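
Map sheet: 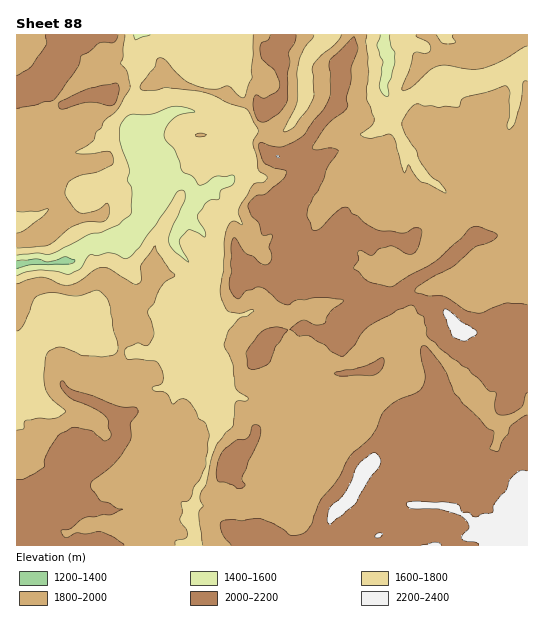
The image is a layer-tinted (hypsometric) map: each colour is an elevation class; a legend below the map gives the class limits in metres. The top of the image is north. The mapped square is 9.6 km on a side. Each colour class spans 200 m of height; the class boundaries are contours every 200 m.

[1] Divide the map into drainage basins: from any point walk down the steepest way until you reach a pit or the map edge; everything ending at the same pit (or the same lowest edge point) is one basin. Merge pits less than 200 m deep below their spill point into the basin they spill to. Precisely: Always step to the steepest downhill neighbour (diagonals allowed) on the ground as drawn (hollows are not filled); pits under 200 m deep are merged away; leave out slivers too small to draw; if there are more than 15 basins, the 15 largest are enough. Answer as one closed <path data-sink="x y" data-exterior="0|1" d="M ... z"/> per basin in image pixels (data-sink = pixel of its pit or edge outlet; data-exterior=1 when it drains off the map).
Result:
<path data-sink="17 264" data-exterior="1" d="M354 34l-71 0-6 21 6 9 1 25-4 12-15 10-3 0-7-8-13 0-15-8-42-9-18-8-25 9-21-1-4 1-8 10-7-3-16 1-24 10-11-12-3-9 7-13 2-15 8-11 4-10-53 0 1 511 511-1 0-228-21-2-9 4-15 14-22-2-18-22-17-4-9-6-23-1-7 3-10-8-16-4-12-7-42 1-6-2-11 1-2-2 0-11 9-14 11-3-4-1-15-22 2-9-4-20 0-7 20-20 0-4-13-11-7-3 19-13 13-18 17-17 5-30-1-14 12-16z"/><path data-sink="386 52" data-exterior="0" d="M527 34l-172 1-4 14-11 14 1 14-5 30-17 17-13 18-19 13 7 3 13 11 0 4-20 20 4 27-2 9 15 22 4 1-10 2-9 13-1 13 2 2 59 0 12 7 16 4 10 8 7-3 23 1 9 6 17 4 18 22 9 2 13 0 15-14 9-4 21 1z"/><path data-sink="138 35" data-exterior="1" d="M282 34l-212 0-5 11-8 11-1 11-8 17 0 5 14 16 3 0 21-10 16-1 7 3 8-10 4-1 21 1 25-9 18 8 42 9 15 8 13 0 7 8 3 0 15-10 4-12-1-25-6-9 0-6 6-9z"/>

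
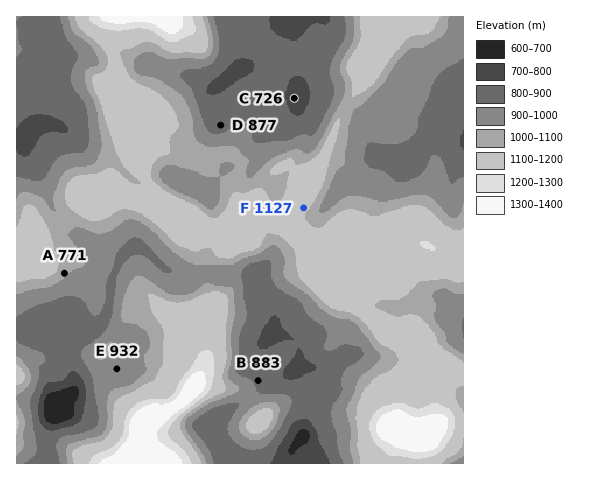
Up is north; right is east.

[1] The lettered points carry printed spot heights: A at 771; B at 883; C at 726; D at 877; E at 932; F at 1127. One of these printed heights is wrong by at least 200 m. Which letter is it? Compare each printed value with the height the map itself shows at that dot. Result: A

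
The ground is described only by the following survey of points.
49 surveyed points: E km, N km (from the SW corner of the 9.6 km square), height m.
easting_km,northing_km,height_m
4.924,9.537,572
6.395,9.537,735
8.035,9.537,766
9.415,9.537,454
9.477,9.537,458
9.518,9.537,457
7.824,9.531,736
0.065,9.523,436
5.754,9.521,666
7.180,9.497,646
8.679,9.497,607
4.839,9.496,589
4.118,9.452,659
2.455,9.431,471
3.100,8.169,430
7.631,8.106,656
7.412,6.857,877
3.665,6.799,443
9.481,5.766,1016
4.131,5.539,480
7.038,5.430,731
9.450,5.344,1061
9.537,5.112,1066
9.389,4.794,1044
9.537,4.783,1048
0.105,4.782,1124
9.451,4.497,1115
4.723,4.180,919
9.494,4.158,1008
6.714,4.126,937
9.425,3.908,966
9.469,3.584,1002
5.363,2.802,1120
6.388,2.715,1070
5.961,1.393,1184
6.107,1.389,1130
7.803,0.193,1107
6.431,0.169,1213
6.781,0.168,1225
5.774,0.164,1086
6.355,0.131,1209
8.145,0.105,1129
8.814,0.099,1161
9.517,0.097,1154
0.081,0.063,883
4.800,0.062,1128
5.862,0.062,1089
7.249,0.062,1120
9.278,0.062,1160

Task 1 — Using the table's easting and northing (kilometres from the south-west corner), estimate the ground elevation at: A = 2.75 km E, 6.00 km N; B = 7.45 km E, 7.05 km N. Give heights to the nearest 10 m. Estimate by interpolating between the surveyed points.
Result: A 560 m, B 990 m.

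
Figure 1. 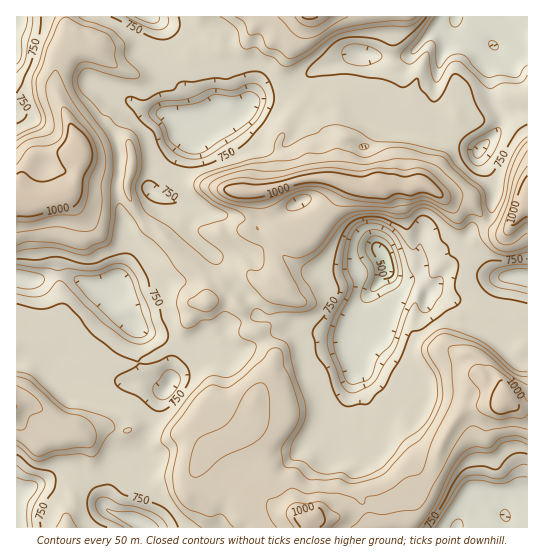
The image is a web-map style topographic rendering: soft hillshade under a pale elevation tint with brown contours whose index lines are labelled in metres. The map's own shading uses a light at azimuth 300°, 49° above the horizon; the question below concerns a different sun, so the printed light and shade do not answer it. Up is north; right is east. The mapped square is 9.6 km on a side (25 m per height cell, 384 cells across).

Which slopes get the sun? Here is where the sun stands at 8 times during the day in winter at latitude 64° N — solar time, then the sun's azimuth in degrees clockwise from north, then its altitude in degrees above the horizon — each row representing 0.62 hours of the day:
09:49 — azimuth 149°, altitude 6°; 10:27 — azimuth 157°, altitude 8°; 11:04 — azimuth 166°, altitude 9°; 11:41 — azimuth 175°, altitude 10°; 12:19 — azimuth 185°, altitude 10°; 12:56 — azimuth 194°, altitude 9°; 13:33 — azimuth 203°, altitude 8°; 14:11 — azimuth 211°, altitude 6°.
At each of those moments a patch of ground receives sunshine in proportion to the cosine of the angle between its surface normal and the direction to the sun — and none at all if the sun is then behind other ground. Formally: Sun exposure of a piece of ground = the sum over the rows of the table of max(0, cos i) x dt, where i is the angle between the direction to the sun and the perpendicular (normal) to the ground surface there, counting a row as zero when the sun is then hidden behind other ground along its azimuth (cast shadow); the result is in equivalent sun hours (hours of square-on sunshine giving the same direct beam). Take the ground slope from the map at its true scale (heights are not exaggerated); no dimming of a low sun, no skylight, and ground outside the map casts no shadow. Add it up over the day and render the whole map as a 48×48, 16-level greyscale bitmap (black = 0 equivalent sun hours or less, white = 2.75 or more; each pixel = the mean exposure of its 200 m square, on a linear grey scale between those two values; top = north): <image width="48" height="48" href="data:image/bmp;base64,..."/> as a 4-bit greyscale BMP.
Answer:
<image width="48" height="48" href="data:image/bmp;base64,Qk32BAAAAAAAAHYAAAAoAAAAMAAAADAAAAABAAQAAAAAAIAEAAATCwAAEwsAABAAAAAAAAAAAAAAABEREQAiIiIAMzMzAERERABVVVUAZmZmAHd3dwCIiIgAmZmZAKqqqgC7u7sAzMzMAN3d3QDu7u4A////AEVCASEAA4l2mZiGRFmGZ4VFVmjKZURDNEMzEjECjcp6qIhUREMREBNEREWclURERDEjI0VquXaJdmZERDAAABNERERZtkREREITM0eGVEZ1VURERDIAASEjNERHmWV3ZZl0RERERERURERERDEAAAAAA0RFm93uqZuWRFZEREMzREREQyAAAAAAATNFipmHmZ3sqZhUREQzREREQyAAAAAAABI1aqmFecmLzchmZVZkRERERFMAAAEQAAAkZ83ZiZRFVVV3dkNlRERERGlREiMiIQASVWZ87VREMhJDIzESNEREREaFMzMzMhABNlZ5mWVDEAABEjIAJERERERVREMzMyERJHnN2kQwAAASMyAAE0NEREMzRDIjMzMhIkRWYxIAABIzMhAAABEjNEMiRBACMzMjQ0MjIRAAASMzNEMBEAABIzIjQxAAIzM1RFUhAAABIzNEVWVVIAAAEiEjMxAAI0RYUzMQAAASM0REREZ1MQAAATMzMREBEjWIRTEAACIzNDRDISNEMzIRERIzMiIhATRkQyEAAjMzREMxAAE1VERXYQEzRCMyETIBEAAAAURDNEIAABVYl2REMyM0RkMzIiIAAAABEkRERCAAAVVVepZkE0ZmV2QzMiEAAAARIjIjMgABJGVWeah0aL3rd5QzMhEAAAASIgAAEAASJnQyIiQieYYyNIchIiERERIhEAABEBIzR1QyEBI3hTIhNEVRASEyNEMAABEkNYp1h0VlQiNVIjIiMyFDAERGREQgAe3JnMzetlVlQyMyEyJWREMhA2VWZEWbq7mJrMmIZFZlMjRDVDeslVQQJmVUVEWf/sze6621RXdSJHdXZHdnqGVDeIVVRFi7q4mHZVZlR3QSRVRVRmREaohqu5ZUaWVGt8ynd2RVZjESEAAjVjM0SL3//pd3zZcSfKve23VFlRABISaJhTACNZ///+y+x6YBKERWiGRGchEzSO///KYANZ3//N//lVMBIzISNVNEUiRVe4hlad/9vduYe7zFEyESIhAAElVUV1VEIQAAAAOLuEESIREQEQASIQESRYdTRkRDEAAAAAAAAAAAAAAAEAASIRNVZVVDNEMQAAAAAAAAAAAAAAAAAAABERERNDIjQzIAAAAAAAAAAAAAAAAAAAABEAAAEhESEjIAAAAAAAAAAAAAAAAAEkMhEAABMAARAREAAAAAAAAAAAAAAAABIzRCERAUMAAREhEiIQAAAAAAAAAAAAASIjIiISJlEAESNHeIZCEAAAAAAAAAAAEiIjITRSVUEQEjRGiYhmVBASIRERERESIhIzIjNCRCIhI1d1REZ4h2VUMiMyIiMiMgIyEAABIjRUWJdDRERERWdVZDIRERIhIwEgAAABIjR6qDETRERERVVoumQwAAEgAxAAAAADIjRXZUMzRERFVoi6m9hTEUZ0ASAAERETIhNDMhMzMzNERXh3VY26vKZpUBEBIzNCIhIhAAEQATRVVmllR5rf7KmZtRESNEMyQxAAAAAAA0Z3enVUaruorN7d21MjMzMw=="/>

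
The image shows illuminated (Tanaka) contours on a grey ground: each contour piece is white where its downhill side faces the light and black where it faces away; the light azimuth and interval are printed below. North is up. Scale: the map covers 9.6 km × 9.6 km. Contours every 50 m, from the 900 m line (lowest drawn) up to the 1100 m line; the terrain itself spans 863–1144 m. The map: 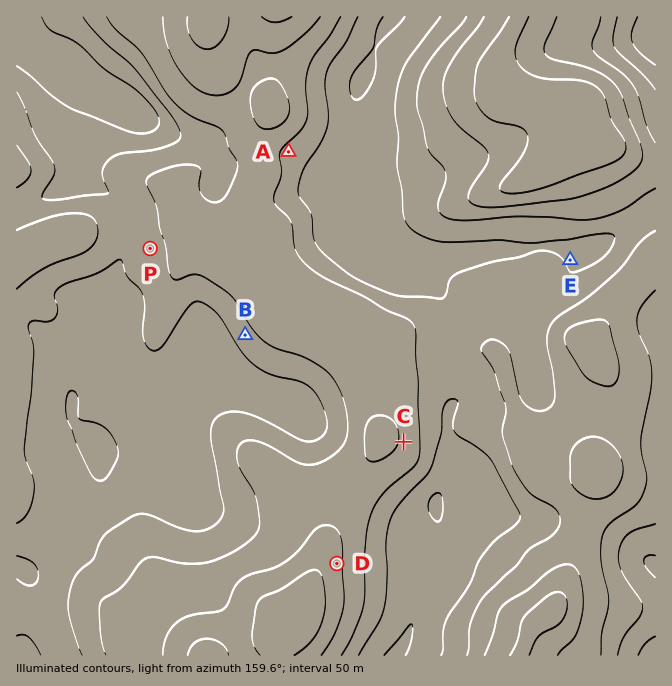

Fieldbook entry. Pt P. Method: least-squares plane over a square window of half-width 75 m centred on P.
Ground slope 6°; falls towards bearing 75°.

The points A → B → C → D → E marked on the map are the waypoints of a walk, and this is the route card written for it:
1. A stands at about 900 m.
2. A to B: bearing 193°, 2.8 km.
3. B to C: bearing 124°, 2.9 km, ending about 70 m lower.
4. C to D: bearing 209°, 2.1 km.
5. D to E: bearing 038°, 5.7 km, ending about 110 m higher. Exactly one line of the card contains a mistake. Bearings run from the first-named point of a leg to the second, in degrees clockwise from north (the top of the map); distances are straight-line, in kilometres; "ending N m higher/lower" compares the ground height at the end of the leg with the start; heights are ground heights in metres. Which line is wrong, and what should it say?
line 1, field height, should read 1010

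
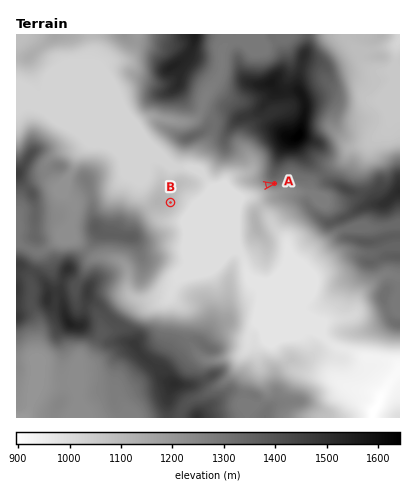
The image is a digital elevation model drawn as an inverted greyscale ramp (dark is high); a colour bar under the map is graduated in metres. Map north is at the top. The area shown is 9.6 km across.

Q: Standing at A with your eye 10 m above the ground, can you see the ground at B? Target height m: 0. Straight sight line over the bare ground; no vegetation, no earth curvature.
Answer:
yes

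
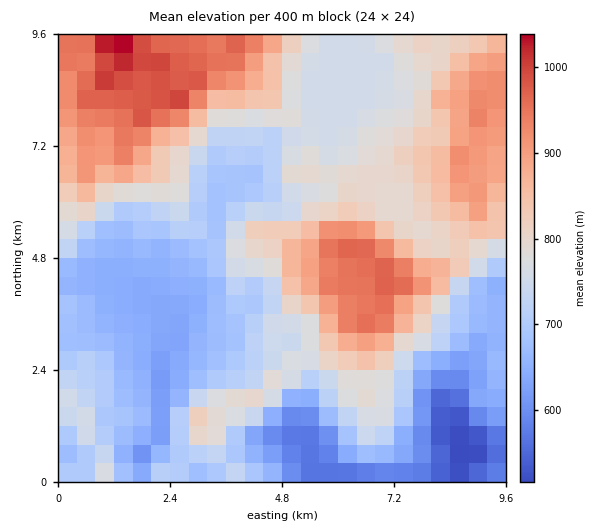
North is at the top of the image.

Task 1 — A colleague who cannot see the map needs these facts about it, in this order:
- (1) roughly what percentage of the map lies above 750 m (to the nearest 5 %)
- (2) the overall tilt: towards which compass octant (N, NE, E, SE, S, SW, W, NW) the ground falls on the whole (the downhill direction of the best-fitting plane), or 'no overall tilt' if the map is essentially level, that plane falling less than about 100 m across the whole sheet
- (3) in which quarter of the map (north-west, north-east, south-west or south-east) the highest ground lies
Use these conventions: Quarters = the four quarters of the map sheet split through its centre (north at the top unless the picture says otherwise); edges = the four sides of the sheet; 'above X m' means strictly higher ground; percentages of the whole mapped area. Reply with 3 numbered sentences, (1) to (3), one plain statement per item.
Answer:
(1) Roughly 55 % of the ground is higher than 750 m.
(2) Overall the map slopes down towards the south.
(3) The highest point lies in the north-west quarter of the map.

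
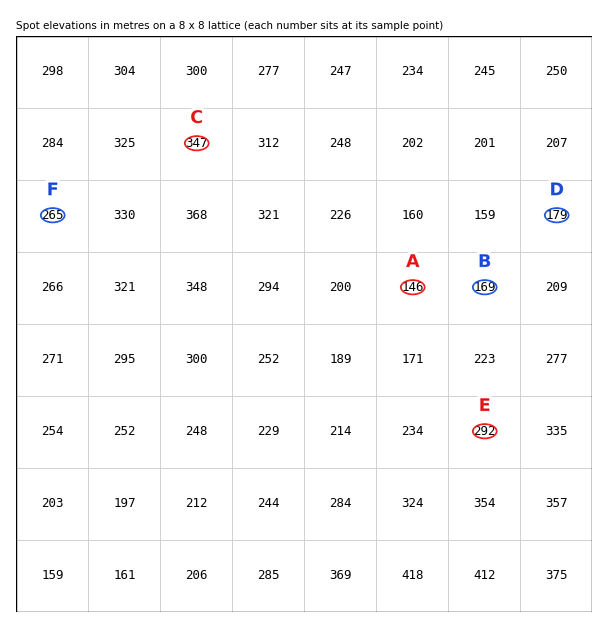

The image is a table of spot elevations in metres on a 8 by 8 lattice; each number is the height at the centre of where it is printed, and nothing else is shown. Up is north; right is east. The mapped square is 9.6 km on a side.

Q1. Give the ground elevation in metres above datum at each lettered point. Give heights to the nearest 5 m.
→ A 145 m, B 170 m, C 345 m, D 180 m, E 290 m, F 265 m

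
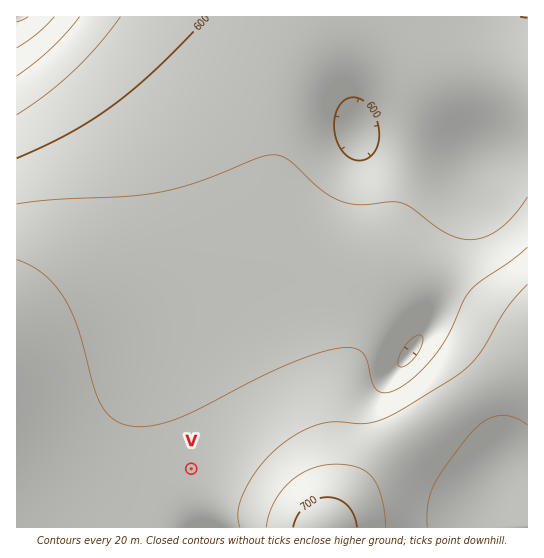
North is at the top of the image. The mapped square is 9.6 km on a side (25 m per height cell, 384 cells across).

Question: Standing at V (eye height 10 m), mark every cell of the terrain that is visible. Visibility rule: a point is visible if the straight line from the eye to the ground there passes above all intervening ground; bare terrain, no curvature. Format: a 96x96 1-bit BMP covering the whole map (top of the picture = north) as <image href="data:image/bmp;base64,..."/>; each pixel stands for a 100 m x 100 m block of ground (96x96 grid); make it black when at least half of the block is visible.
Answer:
<image width="96" height="96" href="data:image/bmp;base64,Qk2+BAAAAAAAAD4AAAAoAAAAYAAAAGAAAAABAAEAAAAAAIAEAAATCwAAEwsAAAIAAAAAAAAA////AAAAAAD/////Af/+AAAAAAD/////g///AAAAAAD/////7///AAAAAAD/////////AAAAAAD/////////AAAAAAD/////////AAAAAAD/////////gAAAAAD/////////AAAAAAD/////////AAAAAAD/////////AAAAAAD/////////AAAAAAD/////////AAAAAAD/////////AAAAAAD////////+AAAAAAD////////+AAAAAAD////////+AAAAAAD////////+AAAAAAD////////+AAAAAAD////////+AAAAAAD////////+AAAAAAD////////+AAAAAAD////////+AAAAAAD////////8AAAAAAD////////8AAAAAAD////////8AAAAAAD////////8AAAAAAD////////8AAAAAAD////////8AAAAAAD////////+AAAAAAD////////+AAAAAAD/////////AAAAAAD/////////gAAAAAH/////////wAAAAB//////////4AAAAP//////////8AAAAf///////////AAAA////////////gAAA////////////wAAA////////////8AAB/////////////AAB/////////////gAB/////////////4AB/////////////+AB//////////////AB//////////////wB/9////////////8B/8////////////+A/8P///////////gAf8D//////////+AAP8A//////////8AAD8AP/////////wAAB8AD/////////gAAA8AA////////+AAAAcAAP//////8AAAAAMAAD//////wAAAAAMAAA//////gAAAAAEAAAf/////AAAAAAAAAAH////+AAAAAAAAAAD////8AAAAAAAAAAB////4AAAAAAAAAAA////4AAAAAAAAAAA////wAAAAAAAAAAAf///wAAAAAAAAAAAP///gAAAAAAAAAAAH///gAAAAAAAAAAAH///gAAAAAAAAAAAD///AAAAAAAAAAAAB///AAAAAAAAAAAAB///AAAAAAAAAAAAA///AAAAAAAAAAAAA///AAAAAAAAAAAAAf//AAAAAAAAAAAAAf//AAAAAAAAAAAAAP//AAAAAAAAAAAAAP//AAAAAAAAAAAAAH//gAAAAAAAAAAAAH//gAAAAAAAAAAAAH//gAAAAAAAAAAAAD//wAAA+AAAAAAAAD//wAAB/wAEAAAAAB//4AAD/8AcAAAAAB//4AAH///8AAAAAB//8AAP///8AAAAAB//+AAf///8AAAAAA///AA////8AAAAAA///gB///+AAAAAAA///4H//gAAAAAAAA//////8AAAAAAAAA//////4AAAAAAAAA//////wAAAAAAAAAf/////gAAAAAAAAAf/////gAAAAAAAAAf/////AAAAAAAAAAf/////AAAAAAAAAAf////+AAAAAAAAAAf////8AAAA="/>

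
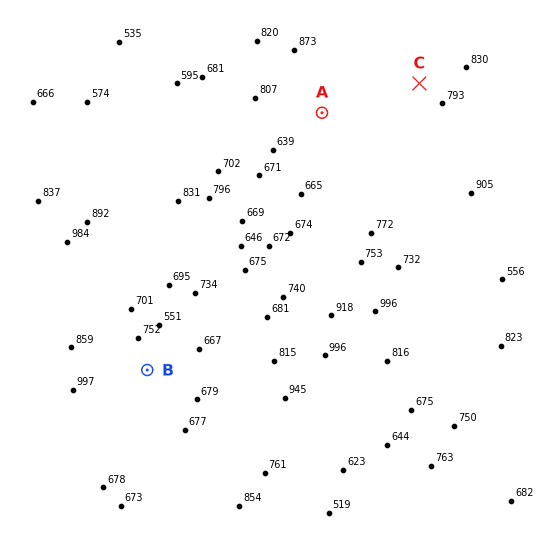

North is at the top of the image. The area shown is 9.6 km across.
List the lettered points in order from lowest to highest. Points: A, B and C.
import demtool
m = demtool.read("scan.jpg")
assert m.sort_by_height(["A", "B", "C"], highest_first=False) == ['A', 'B', 'C']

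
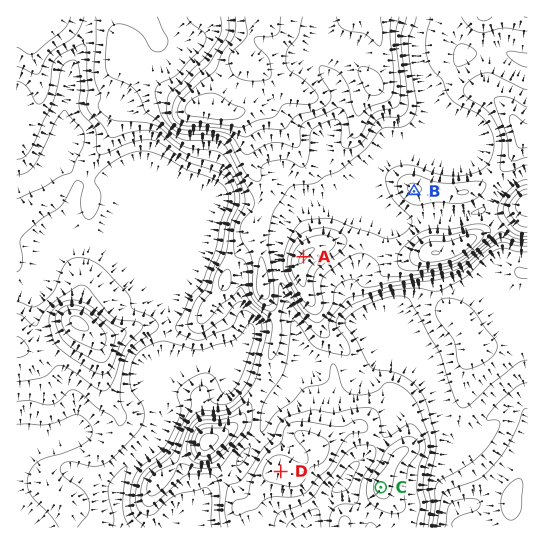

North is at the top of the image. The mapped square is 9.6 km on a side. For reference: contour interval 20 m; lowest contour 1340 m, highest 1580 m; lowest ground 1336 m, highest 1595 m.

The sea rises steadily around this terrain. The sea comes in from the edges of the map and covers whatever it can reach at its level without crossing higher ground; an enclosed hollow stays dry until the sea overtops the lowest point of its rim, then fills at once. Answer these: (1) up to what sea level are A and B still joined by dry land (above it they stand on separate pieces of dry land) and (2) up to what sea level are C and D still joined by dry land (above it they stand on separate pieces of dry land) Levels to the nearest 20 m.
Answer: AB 1480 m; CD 1440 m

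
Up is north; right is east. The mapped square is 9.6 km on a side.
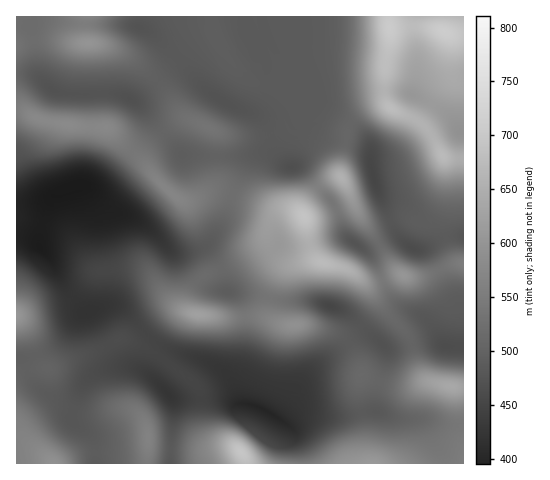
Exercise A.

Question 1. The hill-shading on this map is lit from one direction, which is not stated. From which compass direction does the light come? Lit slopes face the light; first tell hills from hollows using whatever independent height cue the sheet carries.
SW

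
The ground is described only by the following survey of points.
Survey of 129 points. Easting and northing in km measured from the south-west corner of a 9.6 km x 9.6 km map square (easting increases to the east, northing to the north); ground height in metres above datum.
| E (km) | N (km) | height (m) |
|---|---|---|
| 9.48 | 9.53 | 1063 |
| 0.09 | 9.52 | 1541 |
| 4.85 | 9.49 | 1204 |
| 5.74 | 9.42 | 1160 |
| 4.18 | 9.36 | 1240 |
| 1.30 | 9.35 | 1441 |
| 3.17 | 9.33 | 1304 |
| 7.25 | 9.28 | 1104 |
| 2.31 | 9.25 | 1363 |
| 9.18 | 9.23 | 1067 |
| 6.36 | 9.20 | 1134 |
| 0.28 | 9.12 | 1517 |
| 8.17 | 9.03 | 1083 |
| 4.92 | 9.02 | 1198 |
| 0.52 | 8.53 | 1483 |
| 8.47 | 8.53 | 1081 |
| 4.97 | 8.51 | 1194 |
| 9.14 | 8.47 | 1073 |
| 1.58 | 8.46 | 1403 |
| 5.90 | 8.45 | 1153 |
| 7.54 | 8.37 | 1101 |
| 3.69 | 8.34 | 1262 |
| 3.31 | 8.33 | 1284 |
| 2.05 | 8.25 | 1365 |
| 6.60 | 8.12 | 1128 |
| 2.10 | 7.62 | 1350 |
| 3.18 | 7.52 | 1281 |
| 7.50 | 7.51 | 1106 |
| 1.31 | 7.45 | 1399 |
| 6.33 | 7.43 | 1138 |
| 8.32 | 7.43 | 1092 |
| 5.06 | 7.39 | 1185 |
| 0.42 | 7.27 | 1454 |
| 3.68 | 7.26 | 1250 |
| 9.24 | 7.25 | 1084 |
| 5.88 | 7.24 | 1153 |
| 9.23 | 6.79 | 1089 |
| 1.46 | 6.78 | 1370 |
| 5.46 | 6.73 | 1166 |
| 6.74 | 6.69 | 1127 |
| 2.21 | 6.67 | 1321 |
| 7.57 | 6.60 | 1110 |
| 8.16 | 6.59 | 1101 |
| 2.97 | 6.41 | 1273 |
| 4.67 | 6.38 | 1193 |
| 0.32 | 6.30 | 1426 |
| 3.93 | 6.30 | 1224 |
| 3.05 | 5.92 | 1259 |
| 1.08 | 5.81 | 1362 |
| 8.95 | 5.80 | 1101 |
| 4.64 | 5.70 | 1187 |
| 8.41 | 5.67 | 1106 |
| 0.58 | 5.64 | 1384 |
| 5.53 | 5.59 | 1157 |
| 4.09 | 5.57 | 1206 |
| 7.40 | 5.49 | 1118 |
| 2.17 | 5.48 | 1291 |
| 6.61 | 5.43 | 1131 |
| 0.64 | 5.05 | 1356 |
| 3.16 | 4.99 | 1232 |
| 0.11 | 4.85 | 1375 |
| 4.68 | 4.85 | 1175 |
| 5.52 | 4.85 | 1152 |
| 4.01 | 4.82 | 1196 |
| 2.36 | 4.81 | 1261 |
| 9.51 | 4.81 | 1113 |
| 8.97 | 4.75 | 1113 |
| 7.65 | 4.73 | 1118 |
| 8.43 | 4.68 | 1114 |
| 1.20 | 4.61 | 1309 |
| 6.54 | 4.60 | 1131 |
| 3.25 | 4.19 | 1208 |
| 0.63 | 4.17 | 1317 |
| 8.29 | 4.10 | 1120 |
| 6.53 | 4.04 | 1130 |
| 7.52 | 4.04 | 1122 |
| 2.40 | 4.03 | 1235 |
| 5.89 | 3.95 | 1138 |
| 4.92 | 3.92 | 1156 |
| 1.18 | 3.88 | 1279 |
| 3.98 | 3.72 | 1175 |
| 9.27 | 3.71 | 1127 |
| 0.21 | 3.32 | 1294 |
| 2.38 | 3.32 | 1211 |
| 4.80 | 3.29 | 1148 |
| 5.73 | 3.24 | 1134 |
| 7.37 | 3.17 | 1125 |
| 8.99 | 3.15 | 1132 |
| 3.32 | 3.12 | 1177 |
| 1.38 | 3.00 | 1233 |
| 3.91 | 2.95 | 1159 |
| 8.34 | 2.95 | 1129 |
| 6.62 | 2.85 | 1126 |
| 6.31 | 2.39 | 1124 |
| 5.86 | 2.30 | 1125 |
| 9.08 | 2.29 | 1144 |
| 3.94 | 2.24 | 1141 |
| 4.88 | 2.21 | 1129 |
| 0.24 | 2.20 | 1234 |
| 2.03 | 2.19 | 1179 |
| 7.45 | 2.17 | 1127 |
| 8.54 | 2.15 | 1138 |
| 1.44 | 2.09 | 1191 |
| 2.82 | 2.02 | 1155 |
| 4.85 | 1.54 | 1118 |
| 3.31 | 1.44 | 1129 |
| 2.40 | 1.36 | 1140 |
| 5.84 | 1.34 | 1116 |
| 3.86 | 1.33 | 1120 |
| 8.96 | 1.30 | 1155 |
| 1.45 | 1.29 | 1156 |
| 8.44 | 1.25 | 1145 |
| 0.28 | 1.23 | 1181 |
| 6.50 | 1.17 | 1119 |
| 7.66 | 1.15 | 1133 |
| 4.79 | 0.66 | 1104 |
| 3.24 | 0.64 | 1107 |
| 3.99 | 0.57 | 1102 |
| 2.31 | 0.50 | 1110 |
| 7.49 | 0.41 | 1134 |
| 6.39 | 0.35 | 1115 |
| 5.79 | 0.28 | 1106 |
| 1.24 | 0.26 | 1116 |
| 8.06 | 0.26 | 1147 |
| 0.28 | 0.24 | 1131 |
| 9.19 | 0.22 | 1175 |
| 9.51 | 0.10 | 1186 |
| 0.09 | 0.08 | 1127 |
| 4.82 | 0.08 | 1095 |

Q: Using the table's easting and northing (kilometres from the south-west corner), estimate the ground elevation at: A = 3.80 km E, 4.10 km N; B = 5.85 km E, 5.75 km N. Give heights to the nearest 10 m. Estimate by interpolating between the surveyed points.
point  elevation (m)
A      1190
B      1150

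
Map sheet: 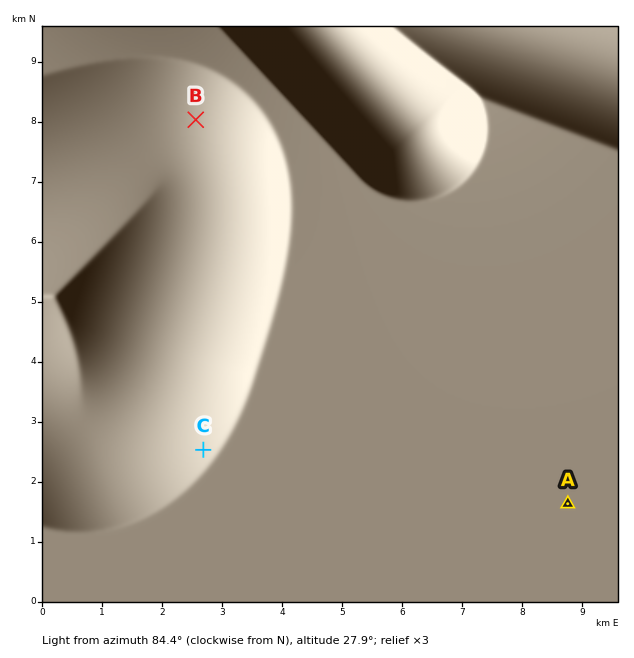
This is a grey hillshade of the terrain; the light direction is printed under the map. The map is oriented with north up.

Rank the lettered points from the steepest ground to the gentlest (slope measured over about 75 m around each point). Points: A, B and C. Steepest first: C B A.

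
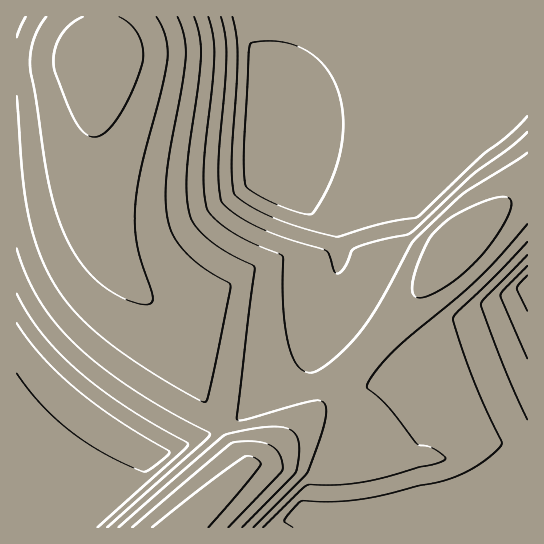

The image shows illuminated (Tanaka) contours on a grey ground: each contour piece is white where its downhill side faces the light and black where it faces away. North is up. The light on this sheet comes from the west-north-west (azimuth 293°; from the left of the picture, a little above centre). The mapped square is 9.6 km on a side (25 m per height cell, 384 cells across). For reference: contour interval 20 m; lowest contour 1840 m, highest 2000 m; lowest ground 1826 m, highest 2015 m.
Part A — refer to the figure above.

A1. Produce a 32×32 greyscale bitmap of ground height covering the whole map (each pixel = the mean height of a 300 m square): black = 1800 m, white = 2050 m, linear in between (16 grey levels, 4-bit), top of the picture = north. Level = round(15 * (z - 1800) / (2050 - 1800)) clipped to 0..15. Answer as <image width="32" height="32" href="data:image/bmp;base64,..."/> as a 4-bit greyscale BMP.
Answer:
<image width="32" height="32" href="data:image/bmp;base64,Qk12AgAAAAAAAHYAAAAoAAAAIAAAACAAAAABAAQAAAAAAAACAAATCwAAEwsAABAAAAAAAAAAAAAAABEREQAiIiIAMzMzAERERABVVVUAZmZmAHd3dwCIiIgAmZmZAKqqqgC7u7sAzMzMAN3d3QDu7u4A////AHd2Z5rM3MuoZmZmZmZmZlV3ZmZ5q8zMuoZmZmZmZmZVdmZmZ4q8zMuod3d2ZmZlVWZmZmZ4q8zMuYiIh3d2ZlVmZmZmZoq8zLqYiIh3d3ZlZmZmZmd4mruqmIiHd3d2ZWZmZmd4iZmZmZiId3d3ZmVmZmZ4iZmZiImYh3d3d2ZVZmZniJmqmYiIiId3d3ZmVWZneJmaqpmId3iId3d2ZlRmd4maqqqpiHd3iHd3dmVUZ3iZqqu7qYh3d3iHd2ZlRGeJmqq7u6mId3d3iIdmVUN4maq7u7upiHd3Z3iIdlVDiZqru7u6qZh3dmZ4iIdlMomqu7u7qqmYd3ZmZ4mYdlOZq7u7uqqZiHdmZmeJmYhlmqu7u6qpmId2ZmZmeJmYdpq7u7uqmId2ZVVVVmeZmYeau7u7qph2ZUREREVVeJmImru7u6mYZUQzNERERVeIiKq7zLupl2UzMzREREVVeIirvMy7qpdlMzM0REREVVZ4q7zMy6qYZTMzM0RERFVVZ6u8zMu6mGUzMzNERERFVVarzMzLuph1MzMzRERERVVVq8zMzLqYdUMzM0RERERVVavM3cy6mHVDMzREREREVVWrzN3cu6h1QzM0REREREVVq83d3MuodUM0RERERERFVavM3dzLqHVERERERERERFWrvMzMuph1RERERERERERF"/>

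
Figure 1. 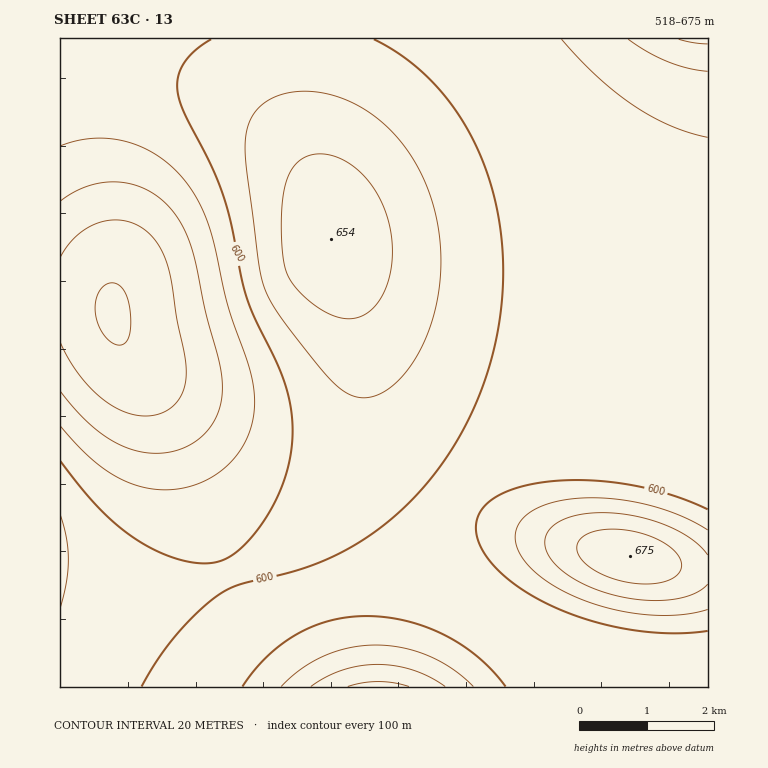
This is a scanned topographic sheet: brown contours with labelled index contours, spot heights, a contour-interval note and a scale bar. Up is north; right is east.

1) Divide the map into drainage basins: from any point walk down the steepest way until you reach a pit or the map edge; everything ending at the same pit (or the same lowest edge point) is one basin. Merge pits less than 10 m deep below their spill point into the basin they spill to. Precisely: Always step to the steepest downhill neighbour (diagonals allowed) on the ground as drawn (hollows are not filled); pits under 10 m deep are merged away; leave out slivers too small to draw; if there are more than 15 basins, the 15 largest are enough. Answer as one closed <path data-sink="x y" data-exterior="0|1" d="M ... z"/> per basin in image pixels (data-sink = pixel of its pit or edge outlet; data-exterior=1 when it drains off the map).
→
<path data-sink="708 39" data-exterior="1" d="M708 38l-415 1 1 51 5 32 26 81 7 42 18 49 10 46 2 44-3 29-9 32-20 42-29 37-26 23-37 22-39 14-42 6-39 0-58-8 0 106 648 0z"/><path data-sink="113 313" data-exterior="0" d="M292 38l-232 1 0 541 4 3 54 6 39 0 42-6 39-14 37-22 26-23 19-22 23-40 12-34 5-27 0-15 2-2-2-44-10-46-18-49-7-42-26-81-5-32z"/>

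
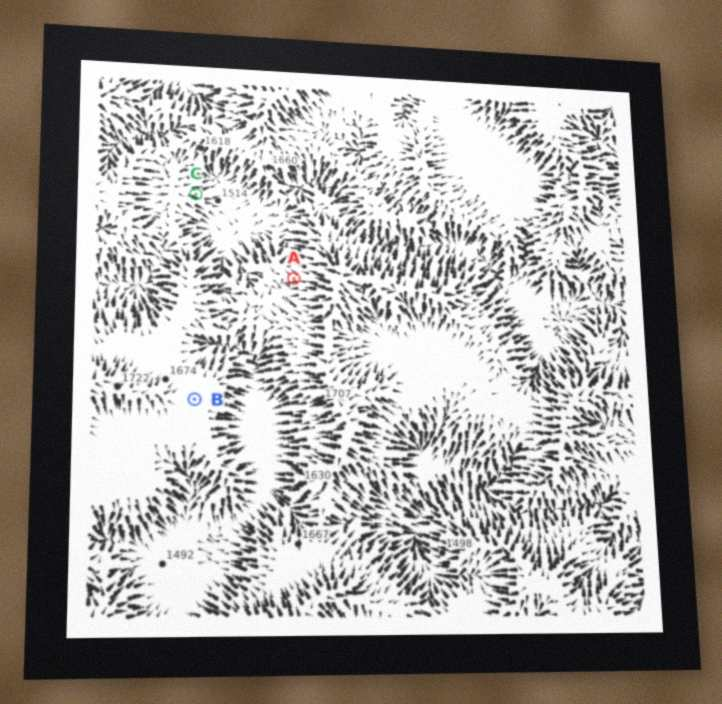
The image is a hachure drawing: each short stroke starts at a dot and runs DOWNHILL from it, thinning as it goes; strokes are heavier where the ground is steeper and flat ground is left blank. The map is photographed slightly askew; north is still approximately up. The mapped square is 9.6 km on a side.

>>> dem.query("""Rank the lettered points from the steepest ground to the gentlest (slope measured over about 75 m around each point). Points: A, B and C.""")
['C', 'A', 'B']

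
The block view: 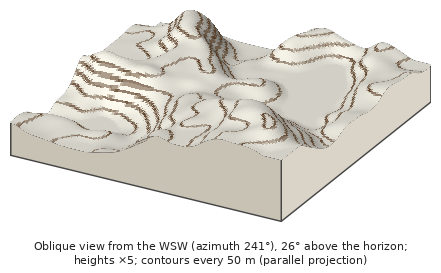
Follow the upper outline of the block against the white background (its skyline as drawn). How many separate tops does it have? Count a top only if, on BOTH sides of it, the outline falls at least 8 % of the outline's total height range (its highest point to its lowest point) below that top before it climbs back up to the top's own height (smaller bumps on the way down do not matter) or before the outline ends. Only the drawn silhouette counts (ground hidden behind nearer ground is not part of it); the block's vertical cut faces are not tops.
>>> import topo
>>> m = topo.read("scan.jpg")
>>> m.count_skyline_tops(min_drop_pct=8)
2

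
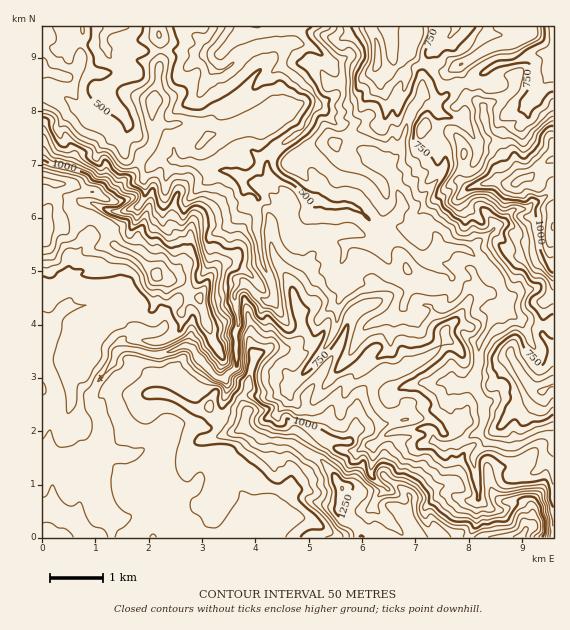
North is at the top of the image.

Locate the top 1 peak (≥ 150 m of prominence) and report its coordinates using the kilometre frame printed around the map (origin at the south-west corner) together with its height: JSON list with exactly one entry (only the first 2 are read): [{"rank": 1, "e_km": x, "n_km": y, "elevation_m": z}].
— [{"rank": 1, "e_km": 5.64, "n_km": 0.94, "elevation_m": 1302}]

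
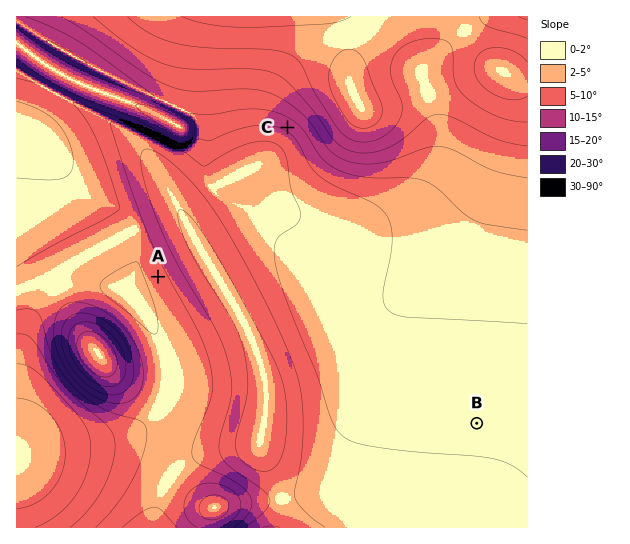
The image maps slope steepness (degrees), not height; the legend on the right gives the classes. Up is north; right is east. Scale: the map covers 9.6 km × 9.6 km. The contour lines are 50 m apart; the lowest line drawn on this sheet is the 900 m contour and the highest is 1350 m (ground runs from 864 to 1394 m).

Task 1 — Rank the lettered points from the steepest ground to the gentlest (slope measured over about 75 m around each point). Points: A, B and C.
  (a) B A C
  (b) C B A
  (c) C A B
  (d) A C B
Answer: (c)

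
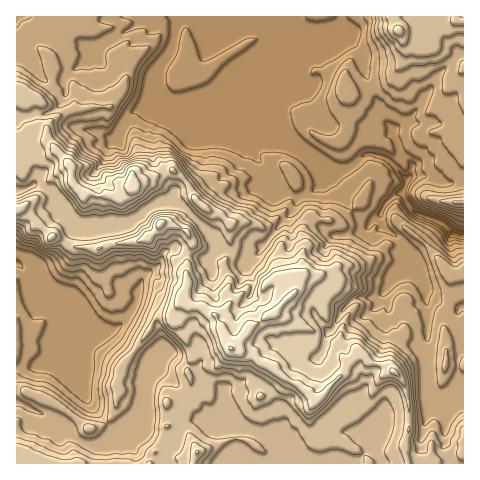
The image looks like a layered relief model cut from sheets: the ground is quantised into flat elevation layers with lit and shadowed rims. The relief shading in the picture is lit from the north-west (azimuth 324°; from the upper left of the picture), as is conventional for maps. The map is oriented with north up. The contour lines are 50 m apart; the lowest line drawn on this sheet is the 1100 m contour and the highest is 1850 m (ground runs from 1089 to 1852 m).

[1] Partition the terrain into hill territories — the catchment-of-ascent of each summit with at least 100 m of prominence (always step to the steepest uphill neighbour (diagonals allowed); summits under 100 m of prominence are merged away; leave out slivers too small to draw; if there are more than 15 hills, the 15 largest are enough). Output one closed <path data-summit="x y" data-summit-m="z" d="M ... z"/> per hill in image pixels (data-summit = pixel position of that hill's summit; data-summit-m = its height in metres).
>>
<path data-summit="231 348" data-summit-m="1852" d="M270 123l-17 5-6 8 0 9 20 27 5 18 2 3 12 0 14 6-8 12-39 48-14-7-18-4-6-9-1 13-7 8-32-12-10 4-7 14-16 13-5 23-5 11-13 13-8 5-10 0-5-2-12-23-9-9-22-2-17-6-12-19-8-6 1 200 117 0 1-12-3-4-9-5-21-1 10-7 28-11 7-6 0-35 10-13 3 0 14 11 32 41 14 6 14-2 1 23 9 6-9 5 1 4 228-1 0-227-9-2-14-12-27-11-12-17 5-14-19-20-20-6-21 15-18 1-8-4-16-15-18-8z"/><path data-summit="399 31" data-summit-m="1677" d="M463 16l-285 0-4 24-14 30 0 31 5 8 28 1 13-4 14-1 18-10 8 0 9 4 14 14 7 19 11 11 18 8 21 18 21 0 16-13 7-2 18 6 18 19 6-3 13 0 19 7 19-1z"/><path data-summit="133 185" data-summit-m="1841" d="M94 51l-9 11-20 15-1 5 2 10-9 16-11 6-11 0-19 5 0 71 8 0 9-5 19 5 18 27 10 7 24 0 6-3 19 1 29-18 16-1 12 5 30 31 5 9 18 4 14 7 39-48 8-12-14-6-12 0-2-3-5-18-20-27 0-9 6-8 9-4 11 0-4-11-14-14-9-4-8 0-18 10-14 1-13 4-28-1-6-4-11 0-18 9-7 6-5 18-8 0-9-6 1-38-3-16 0-18z"/><path data-summit="160 223" data-summit-m="1826" d="M174 203l-16 1-29 18-19-1-6 3-24 0-10-6 2 6-1 10-22 27-14 8-6 8 3 8 7 5 14 5 22 2 9 9 12 23 5 2 10 0 5-2 18-20 3-7 5-23 16-13 7-14 10-4 32 12 7-8-1-15-27-29z"/><path data-summit="197 452" data-summit-m="1705" d="M160 370l-3 0-4 3-6 10 0 35-7 6-28 11-10 7 21 1 6 2 6 7 1 12 99 0 0-4 9-5-9-6-1-23-14 2-14-6-32-41z"/><path data-summit="17 209" data-summit-m="1741" d="M39 185l-6 0-17 7 0 71 8 7 4 7 8-10 13-6 7-6 16-24-2-13-13-23-5-5z"/><path data-summit="456 202" data-summit-m="1558" d="M425 176l-13 0-5 4-5 12 5 11 11 11 16 5 19 14 10 2 1-53-20 1z"/>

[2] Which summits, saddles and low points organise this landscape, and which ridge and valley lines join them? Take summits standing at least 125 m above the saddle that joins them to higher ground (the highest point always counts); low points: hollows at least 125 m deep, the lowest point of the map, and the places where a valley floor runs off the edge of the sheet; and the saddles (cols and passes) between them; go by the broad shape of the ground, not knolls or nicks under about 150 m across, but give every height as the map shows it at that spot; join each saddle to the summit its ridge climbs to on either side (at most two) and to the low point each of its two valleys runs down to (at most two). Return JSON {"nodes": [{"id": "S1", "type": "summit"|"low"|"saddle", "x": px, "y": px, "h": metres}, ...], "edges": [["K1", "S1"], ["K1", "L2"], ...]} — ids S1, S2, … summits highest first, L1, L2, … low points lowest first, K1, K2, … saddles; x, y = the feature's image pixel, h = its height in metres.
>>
{"nodes": [
{"id": "S1", "type": "summit", "x": 231, "y": 349, "h": 1852},
{"id": "S2", "type": "summit", "x": 132, "y": 183, "h": 1842},
{"id": "S3", "type": "summit", "x": 399, "y": 32, "h": 1677},
{"id": "S4", "type": "summit", "x": 456, "y": 202, "h": 1558},
{"id": "L1", "type": "low", "x": 463, "y": 236, "h": 1089},
{"id": "L2", "type": "low", "x": 17, "y": 264, "h": 1285},
{"id": "K1", "type": "saddle", "x": 64, "y": 242, "h": 1635},
{"id": "K2", "type": "saddle", "x": 192, "y": 216, "h": 1581},
{"id": "K3", "type": "saddle", "x": 353, "y": 166, "h": 1257},
{"id": "K4", "type": "saddle", "x": 405, "y": 185, "h": 1182}],
"edges": [["K1", "S1"], ["K1", "L1"], ["K1", "L2"], ["K2", "S1"], ["K2", "S2"], ["K2", "L1"], ["K3", "S1"], ["K3", "S3"], ["K3", "L1"], ["K4", "S1"], ["K4", "S4"], ["K4", "L1"]]}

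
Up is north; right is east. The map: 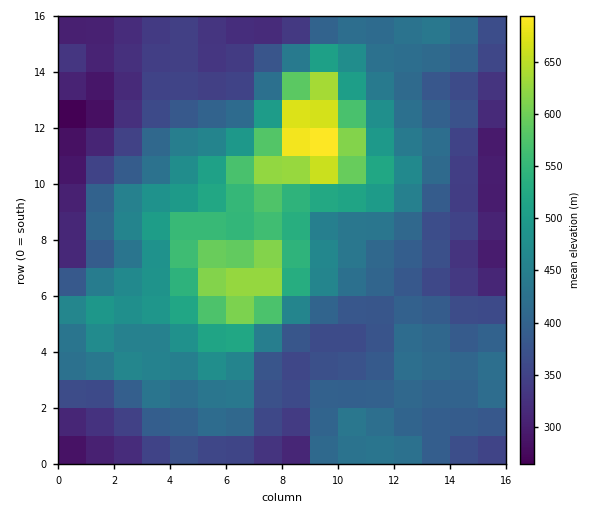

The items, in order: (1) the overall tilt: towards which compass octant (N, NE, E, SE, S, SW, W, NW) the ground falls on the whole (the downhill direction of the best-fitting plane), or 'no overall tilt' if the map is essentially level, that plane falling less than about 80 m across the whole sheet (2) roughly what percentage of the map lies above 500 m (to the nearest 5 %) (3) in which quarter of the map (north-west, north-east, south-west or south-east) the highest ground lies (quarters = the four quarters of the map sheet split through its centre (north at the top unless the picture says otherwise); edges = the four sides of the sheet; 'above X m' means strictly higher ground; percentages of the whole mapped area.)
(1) No overall tilt - high and low ground are spread across the sheet.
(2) Roughly 20 % of the ground is higher than 500 m.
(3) Look to the north-east quarter for the highest ground.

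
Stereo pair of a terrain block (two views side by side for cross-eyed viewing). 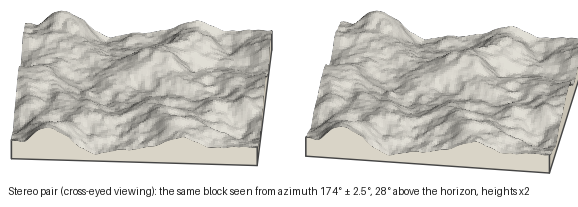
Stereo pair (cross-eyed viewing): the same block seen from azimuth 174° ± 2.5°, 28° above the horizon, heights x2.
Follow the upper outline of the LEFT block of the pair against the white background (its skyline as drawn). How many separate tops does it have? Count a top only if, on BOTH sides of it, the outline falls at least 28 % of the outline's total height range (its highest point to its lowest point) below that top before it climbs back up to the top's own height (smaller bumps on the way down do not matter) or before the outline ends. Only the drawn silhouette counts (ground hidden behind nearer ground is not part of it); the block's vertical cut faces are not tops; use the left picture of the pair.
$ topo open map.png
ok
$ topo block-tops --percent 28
0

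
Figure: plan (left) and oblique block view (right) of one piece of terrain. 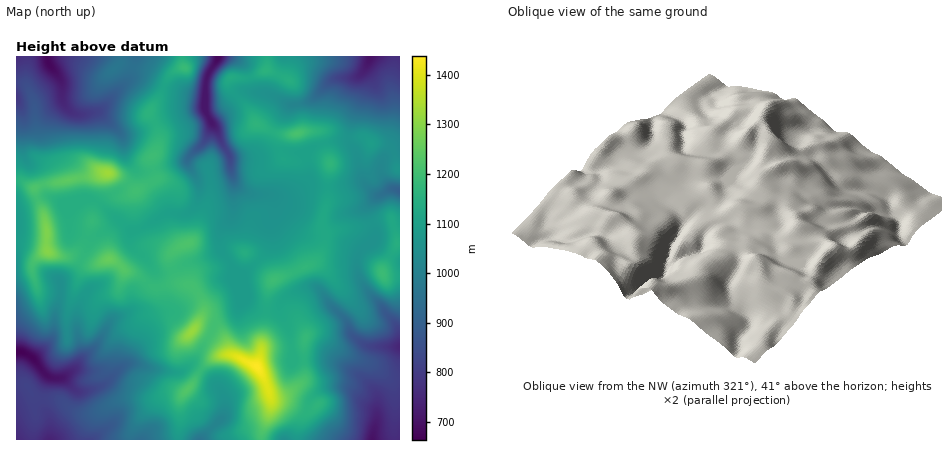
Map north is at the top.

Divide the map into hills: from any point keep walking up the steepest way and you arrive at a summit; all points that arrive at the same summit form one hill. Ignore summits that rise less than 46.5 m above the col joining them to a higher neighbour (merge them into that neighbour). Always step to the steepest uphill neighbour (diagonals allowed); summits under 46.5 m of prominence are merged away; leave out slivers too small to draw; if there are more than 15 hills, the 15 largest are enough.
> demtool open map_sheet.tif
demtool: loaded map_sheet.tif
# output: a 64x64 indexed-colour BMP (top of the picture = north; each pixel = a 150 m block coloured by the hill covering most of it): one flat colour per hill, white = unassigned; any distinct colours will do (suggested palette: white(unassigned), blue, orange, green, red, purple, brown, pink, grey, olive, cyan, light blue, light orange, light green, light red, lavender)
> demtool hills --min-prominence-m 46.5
<image width="64" height="64" href="data:image/bmp;base64,Qk12CAAAAAAAAHYAAAAoAAAAQAAAAEAAAAABAAQAAAAAAAAIAAATCwAAEwsAABAAAAAAAAAA////ALR3HwAOf/8ALKAsACgn1gC9Z5QAS1aMAMJ34wB/f38AIr28AM++FwDox64AeLv/AIrfmACWmP8A1bDFABEREUREREREREREREREREERERERERERERERERERERERERERRERERERERERERERERBERERERERERERERERERERERERFEREREREREREREREREQREREREREREREREREREREREREUREREREREREREREREREEREREREREREREREREREREREURERERERERERERERERERBERERERERERERERERERERERREREREREREREREREREREERERERERERERERERERERERREREREREREREREREREREQREREREREREREREREREREREUREREREREREREREREREQRERERERERERERERERERERERRERBEURERERERERERERBERERERERERERERERERERERFERBEREURERERERERERBEREREREREREREREREREREREUZhERERFERERERERERBEREREREREREREREREREREREWZmYRERERRERERJmURBERERERERERERERERERERERERZmZmEREREURJmZmZkRERERERERERERERERERERERERZmZmZhERERGZmZmZmZEREREREREREREREREREREREXd2ZmZmYREREZmZmZmZkREREREREREREREREREREREXd3dmZmZmERERGZmZmZmZERERERERERERERERERERERd3d3ZmZmZhERERmZmZmZmRERERERERERERERERMzMzN3d3dmZmZmERERGZmZmZmZERERERERERERERERMzMzM3d3d2ZmZmZhERERmZmZmZmREREREREREREREREzMzMzd3d3ZmZmZmYRERGZmZmZmZEREREREREREREREzMzMzp3d3dmZmZmZmERERmZmZmZmZEREREREREREREzMzMzqnd3d3ZmZmZmZmERERGZmZmZmZEREREREREREzMzMzqqd3d3dmZmZmZmYRERERGZmZmZkRMzMxEREREzMzMzOqp3d3d2ZmZmZmZmERERERmZmZmRMzMzMRERETMzMzOqqnd3d3ZmZmZmZmYREREREZmZmZEzMzMzERETMzMzOqqqd3d3dmZmZmZmZmERERERGZmZkzMzMzMzMTMzMzOqqqp3d3d2ZmZmZmZmZhERERERGZkTMzMzMzMzMzMzM6qqqnd3d3d2ZmZmZmZmYRERERERETMzMzMzMzMzMzM6qqqqd3d3d3dmZmZmZmZhERERERERERMzMzMzMzMzMzqqqqp3d3d3d3ZmZmZmZhERERERERERETMzMzMzMzMzOqqqqnd3d3d3dmZmZmZhEREREREREREREzMzMzMzMzM6qqqqd3d3d3d3ZmZmZhERERERERERERERMzMzMzMzMzOqqqp3d3d3d3dmZmZhEREREREREREREREzMzMzMzMzMzqqqnd3d3d3d2ZmZmERERERERERERERETMzMzMzMzMzM6qqd3d3d3cREWZmYREREREREREREREREzMzMzMzMzMzqqp3d3d3cREREWYiIRERERERERERERETMzMzMzMzMzOqqnd3d3dxEREREiIiIRERERERERERERMzMzMzMzMzOqqqd3d3d3EREREiIiIiIREREREREREREzMzMzMzMzM6qqp3d3d3dxEREiIiIiIiIiERERERERETMzMzMzMzMzqqqiJ3d3d3EREiIiIiIiIiIhERERERERMzMzMzMzMzOqqqIiJyIiIiIiIiIiIiIiIiEREREREREzMzMzMzMzMzqqoiIiIiIiIiIiIiIiIiIiIhERERVVVVVVMzMzMzMzERqiIiIiIiIiIiIiIiIiIiIhERERVVVVVVVczMzMMzERERIiIiIiIiIiIiIiIiIiIiERERVVVVVVVVXMzMzMwREREiIiIiIiIiIiIiIiIiIiIRERFVVVVVVVVczMzMzBERESIiIiIiIiIiIiIiIiIiIREREVVVVVVVVVzMzMzBERERIiIiIiIiIiIiIiIiIiIhERERVVVVVVVVXMzMzMEREREiIiIiIiIiIiIiIiIiIiERERFVVVVVVVXMzMzMwRERESIiIiIiIiIiIiIiIiIiIhERFVVVVVVVVVzMzMwRERERIiIiIiIiIiIiIiIiIiIiIRFVVVVVVVVVVVXMzBEREREiIiIiIiIiIiIiIiIiIiIiEVVVVVVVVVVVVVVRERERESIiIiIiIiIiIREiIiIiIiIRVVVVVVVVVVVVVVURERERIiIiIiIiIiIRERESIiIiIiVVVVVVVVVVVVVVVREREREiIiIiIiIiIRERERESIiIiVVVVVVVVVVVVVVVVERERESIiIiIiESIRERERERESIiKFVVVVVVVVVVVVVVURERERIiIiIhERERERERERERERGIiFVVVVVVVVVVVVVVEREREiIiIiERERERERERERERERiIhVVVVViIiFVVVVURERESIiIiIREREREREREREREbiIiIVVVViIiIhVVVVVERERIiIiIhEREREREREREbu7u4iIiIiIiIiIiIVVVVUREREiIiIiERERERERERu7u7u7iIiIiIiIiIiIiFVVVRERESIiIiERERERERsbu7u7u7uIiIiIiIiIiIiIiIiFERERIiIiERERERERG7u7u7u7u4iIiIiIiIiIiIiIiIgREREiIiIRERERERERu7u7u7u7uIiIiIiIiIiIiIiIiBERESIiIRERERERERG7u7u7u7u7iIiIiIiIiIiIiIiIgRER"/>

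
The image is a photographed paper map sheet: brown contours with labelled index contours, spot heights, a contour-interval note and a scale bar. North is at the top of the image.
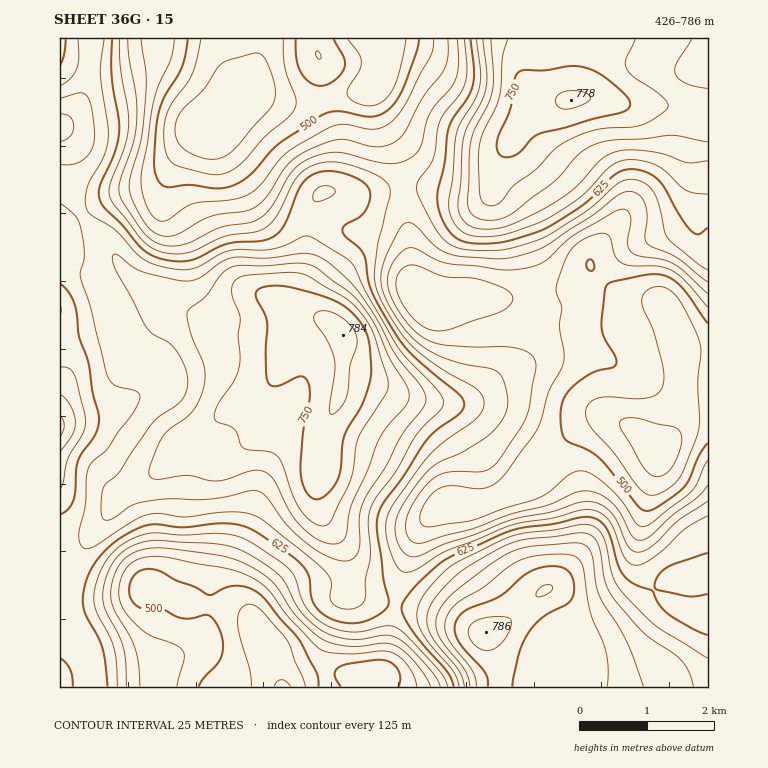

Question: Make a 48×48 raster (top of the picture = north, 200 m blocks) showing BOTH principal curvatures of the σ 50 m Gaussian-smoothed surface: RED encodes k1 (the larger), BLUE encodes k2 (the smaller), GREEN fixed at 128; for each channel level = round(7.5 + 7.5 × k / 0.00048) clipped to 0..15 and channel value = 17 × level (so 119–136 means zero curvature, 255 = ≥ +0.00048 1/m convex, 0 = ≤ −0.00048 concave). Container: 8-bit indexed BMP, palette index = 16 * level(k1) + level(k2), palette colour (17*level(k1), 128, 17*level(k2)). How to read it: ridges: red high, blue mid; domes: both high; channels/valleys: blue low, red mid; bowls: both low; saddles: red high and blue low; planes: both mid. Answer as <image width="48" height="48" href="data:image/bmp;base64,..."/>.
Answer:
<image width="48" height="48" href="data:image/bmp;base64,Qk02DQAAAAAAADYEAAAoAAAAMAAAADAAAAABAAgAAAAAAAAJAAATCwAAEwsAAAABAAAAAAAAAIAAABGAAAAigAAAM4AAAESAAABVgAAAZoAAAHeAAACIgAAAmYAAAKqAAAC7gAAAzIAAAN2AAADugAAA/4AAAACAEQARgBEAIoARADOAEQBEgBEAVYARAGaAEQB3gBEAiIARAJmAEQCqgBEAu4ARAMyAEQDdgBEA7oARAP+AEQAAgCIAEYAiACKAIgAzgCIARIAiAFWAIgBmgCIAd4AiAIiAIgCZgCIAqoAiALuAIgDMgCIA3YAiAO6AIgD/gCIAAIAzABGAMwAigDMAM4AzAESAMwBVgDMAZoAzAHeAMwCIgDMAmYAzAKqAMwC7gDMAzIAzAN2AMwDugDMA/4AzAACARAARgEQAIoBEADOARABEgEQAVYBEAGaARAB3gEQAiIBEAJmARACqgEQAu4BEAMyARADdgEQA7oBEAP+ARAAAgFUAEYBVACKAVQAzgFUARIBVAFWAVQBmgFUAd4BVAIiAVQCZgFUAqoBVALuAVQDMgFUA3YBVAO6AVQD/gFUAAIBmABGAZgAigGYAM4BmAESAZgBVgGYAZoBmAHeAZgCIgGYAmYBmAKqAZgC7gGYAzIBmAN2AZgDugGYA/4BmAACAdwARgHcAIoB3ADOAdwBEgHcAVYB3AGaAdwB3gHcAiIB3AJmAdwCqgHcAu4B3AMyAdwDdgHcA7oB3AP+AdwAAgIgAEYCIACKAiAAzgIgARICIAFWAiABmgIgAd4CIAIiAiACZgIgAqoCIALuAiADMgIgA3YCIAO6AiAD/gIgAAICZABGAmQAigJkAM4CZAESAmQBVgJkAZoCZAHeAmQCIgJkAmYCZAKqAmQC7gJkAzICZAN2AmQDugJkA/4CZAACAqgARgKoAIoCqADOAqgBEgKoAVYCqAGaAqgB3gKoAiICqAJmAqgCqgKoAu4CqAMyAqgDdgKoA7oCqAP+AqgAAgLsAEYC7ACKAuwAzgLsARIC7AFWAuwBmgLsAd4C7AIiAuwCZgLsAqoC7ALuAuwDMgLsA3YC7AO6AuwD/gLsAAIDMABGAzAAigMwAM4DMAESAzABVgMwAZoDMAHeAzACIgMwAmYDMAKqAzAC7gMwAzIDMAN2AzADugMwA/4DMAACA3QARgN0AIoDdADOA3QBEgN0AVYDdAGaA3QB3gN0AiIDdAJmA3QCqgN0Au4DdAMyA3QDdgN0A7oDdAP+A3QAAgO4AEYDuACKA7gAzgO4ARIDuAFWA7gBmgO4Ad4DuAIiA7gCZgO4AqoDuALuA7gDMgO4A3YDuAO6A7gD/gO4AAID/ABGA/wAigP8AM4D/AESA/wBVgP8AZoD/AHeA/wCIgP8AmYD/AKqA/wC7gP8AzID/AN2A/wDugP8A/4D/AIXW9/iWgYSXp4Z1hZanl5RwcsX1tGJRUlJxgWAwgPL0xoeHl4eFhpenl4WGmJiXlpTV5/iWgZOYqKaGlqanl6OhlMbjoHBgQCBAcHFSovLzxZWWhoWFl6ioh4WWqbm3psbX6OmnoZOouLe4qKemhYKBhMTRoKKTUTBSdJW3+Pn4tqWEZWWGmLmoh5W2yLinlsjY+dqmopOXl6e4uaiGYWBgYLDStbi5pJChxPf5+/zcyqd1Y2R2p7iol7a2p4eFdbfn57iVkYSGdnaWt6ZjUHCBg6XZ2uva1eDw9Pf5+/zr+eemZGJztceop6eGdXNzdMblxJRjYIOVdGSVtaVhYHGkx+v8+/vq5vDg5NbY2sq4xuX2tnWj1Ma3p4Z0cnKDhMjVs5JBMGOmhmaGpqRwYHOl6Pr72srKx7GwtKant6aVlbX3+NnX5bWlhYOBgnSGhtfmxZMxMFKVlXWElJJwYoS0xca2pbbHloKQpJeXl5aWlpe4+vzsuKWTcpGztqeop8X19aQxIEBxgoKCcnJzhaWkk5Kis8TVpZKgoaa5ubi3qKioudv52LeUgKDU2Mi3yJX19cNRIEBgcYKEdXWVlpd2dZS0xefnxqOQkKTI2Ofn2MnJuLno+PqmkKCz17eXl4bX9vWTYmNkhJOEhYWFhoeGhafo9/jopnRgcJGkpbXX+frq2Mfn+fvKkHCAxuenhqW2+Pj2xLO1ybimhYWFlqalltn5+Oe3dWNQUHCQgHCDp8rayMbX+vv6k2Bwpvnpt6Sk5/n45bPF2dnHpqa1taWkqPn4xrWkc3NhUGCAcGBwkKKkhHOV6Pn3s4CAk8n594KDx9nX5balp6i3p6ellIOUyfnntqWUdJSEYFBhcXCAkIBwcGCBw/TktIFwgIamxXGF6Mm21diolpenqJeFc3KVyenoyJimlpeXZFBCY5SjoHBgYXKSwtK0lXRgYFNyo4Oo6ailt9nIl5anybiGY3KkuNn6yqi2t7iolXFihZfItoFgcoSltcWmhnRiUEJzpsXZ2ZeGmLfXuJeVp9jHlaOzlsj5yZelt7i4paOktre6uYVygpSmuLinhnRUUVB1uLbJx5WHh5bI2bmWhZfHt7Wjhcj4x3Z1l7enlpSVppaoyIdzg5OktqeWhYR0U1CCtmKkxJaIh4aoyui3dnWXqJeDg7j31XVldqamhnV1dYSWt6eGlJSUpZWFhIOEZGGAo1CBw6WGdoanmMbmt4aGl5d0gqf35pZ1dpenloaGl5aVl6molZSFhYRycnKEh4SClIKUxrWEhJWFZYW22LeXmJd1cYXX+MmXhZe5yNbn+OjGp6mpl3VldHNyc3WWp6aThqKVyLeFhIN0VGSWt6enuKeGcnOn+NmnlbfZ+Pf29+fGp5inlnVlZHSFl7i3tpWDhYKEqMioloVkVGSlpoeWp7eohIOW6Niot+b459a1lKWmp5emppaGhZWnuMm4l4WChYNyl8i5mYd1ZHWmlnZ2l7iohoOG18e41vXWtpSChJanuKenuKempqanuKiYh4WDhZSDlsi5qJZ1dIa3lmV2h6iohnR2xtfn9eS0lIGTlYaHp6enqKinlpaXmJiHhoZ0dbSTp8eYlpV1dJeomIaGiKinhnWGuPr699STcXCDlYWGhpaXp5eGdoaHh4eHhoZzdKOUuLd2hKWXlaapqZaFhpeXl5en6Pv8+aRgUFByhIaHh4eXl5aGh4aGh4eHh4VxgnKV16d0dZiptrWXl4V0haaXp8j5+vr6qHJQUFBzhYZ3hoaXl5eXmIeGhoeHdnJwk2O214Z0hrjJx7WWlZSXuMintuf4+ejlk1BQUGOVlYV0dISVloeYqJiHdoV0UmBwlaTWqIWGx+fp18W0xcj5+fnoyNbFpNLxgDAwUYSUg3JygoOUlZWVh6akk4JgMEByxea3lpbI9vb35tPT5/r59/j46smWg8PzoUAwUoSigWFyk5OUpaWTY4OywqJhMEGm57aFhbj49fPEpKOkyOzJlnWVttamlsf204Fwc5W0o3KCo6OTo7SDQVGk9vbFo7P3+HR0l/n49ZFRUVJjpcendHKBocKUdJTU5LSQkrXV5reWpJSDorFxMFCC1/n39fb46GWG5/j5tkAwUXODorOEgpKjw8OSYYGjtqaQkaTF9/nJuaeXp6VzUXCQkqfX17jIpobF9ffnk0BAZYaVpZVkY5PF5tWUdIWmp4WAgpS16fvr69nHycinhZGQcGOFpqa2lqf188KjgVBhhaemp4d1Y3O19/emh6i4mISRk6TF6fv87NjGyOjYuaaAYFBklba3l7fmwpBwY2KClbemhXWFdHKV+fvq6enax7OytLSjlvj5yaeWl7jZ2bmEYFBShca2h6fW1KNyYnKSpLeXdHSFdXOU2v38+vno5tPEtaWCdOf3xpaHh5eo2NilYFFilMbIl5bG6MiWgoGRk5Z2ZHR2doSjxtrayaeWpKSVlYOChdj4x6iYl4eHp8a0gXOEtMa3hpa42tqplpKQgnRUVGR2h5akpKW1tJR0dIR1dGJzhtn5ybmpl4Z1daW0k5W1taaWhcjIycrJqaRxUVRkU2N2h5eVhISltqeGhIWFdISUtsrq2binpaWEdHSFlqe2pYaHl9m5qKnJyYdSQUNkdHKEhoeGdISVuLm1s7SllaW1xbjp6Memtca3l3aGp8i3pZWnyOjZuJio2KViUVN1hoOCdIWEhJOixKV0gaO2p6a1lJbG9tampsjp6Nfn5+jXxtbX2Nb32JeHt8STc4OFh4VzY2SDk6KwsIBAMGK2t5aEY1Ok9eeop8nZ6Pn499fHx8bHt5T19reGlsS0lpSUhnZkU1SFpcXFs4FQQFCF15dkQkKT5fjJt7ipubm4l4aGhnV1dXPk9caFhKTGqaWThYZ2c4OWuNnr2sekgHCEx5djYVKV9/jIloeXlpWUc2ODg3NjdHTV9uaEcoS3yZeDhJaXlJKVuer76ufVooCDtpVicHTH9/eVZHSUlJOTdXWGloZ1dXTX9/eEcIS4yJeDg4eYlYKEqPj3poWUkoF0lpVycZb498aFdYWGhaanh4aXqJiHhg=="/>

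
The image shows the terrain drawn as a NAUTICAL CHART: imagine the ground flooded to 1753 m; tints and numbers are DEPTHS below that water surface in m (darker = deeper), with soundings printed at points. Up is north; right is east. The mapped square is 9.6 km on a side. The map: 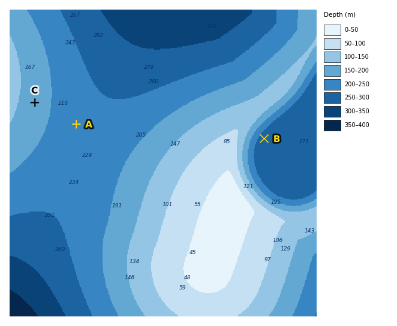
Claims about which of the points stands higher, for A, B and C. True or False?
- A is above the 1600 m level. False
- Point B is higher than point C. False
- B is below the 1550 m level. True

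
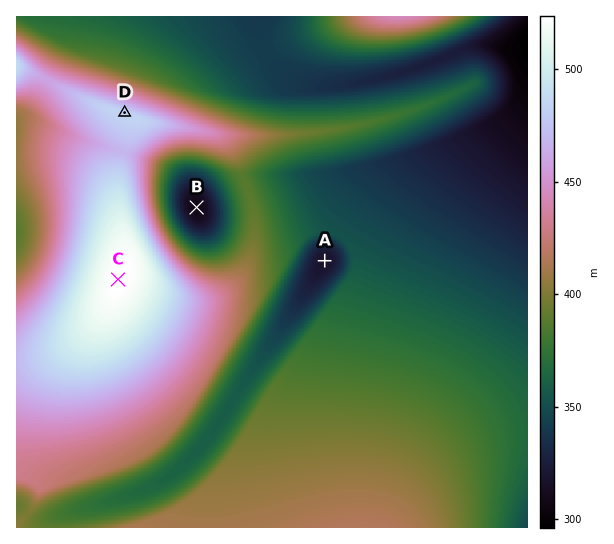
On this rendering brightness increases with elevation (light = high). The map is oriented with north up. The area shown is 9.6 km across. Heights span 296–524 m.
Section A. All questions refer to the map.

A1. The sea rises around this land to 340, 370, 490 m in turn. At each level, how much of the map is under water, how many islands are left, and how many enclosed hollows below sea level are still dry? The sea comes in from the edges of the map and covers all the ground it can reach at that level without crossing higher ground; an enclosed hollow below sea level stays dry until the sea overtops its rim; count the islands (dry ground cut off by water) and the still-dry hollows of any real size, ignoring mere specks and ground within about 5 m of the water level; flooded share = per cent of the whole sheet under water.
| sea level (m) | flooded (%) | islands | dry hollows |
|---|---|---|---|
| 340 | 10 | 0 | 2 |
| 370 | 36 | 0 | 1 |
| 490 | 95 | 1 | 0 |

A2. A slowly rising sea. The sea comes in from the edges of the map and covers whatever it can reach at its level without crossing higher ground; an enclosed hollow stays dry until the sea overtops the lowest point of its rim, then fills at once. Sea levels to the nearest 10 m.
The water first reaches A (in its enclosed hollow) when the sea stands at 350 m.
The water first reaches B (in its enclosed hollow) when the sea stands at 390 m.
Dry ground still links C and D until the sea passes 470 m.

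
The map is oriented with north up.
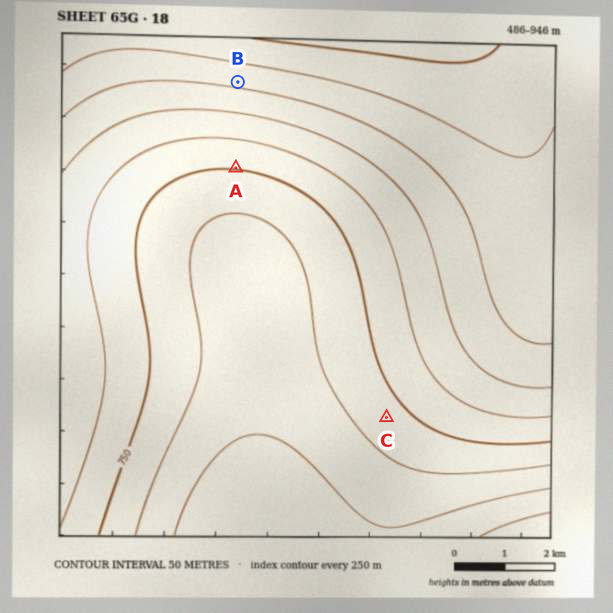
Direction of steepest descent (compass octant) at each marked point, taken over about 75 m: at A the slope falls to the N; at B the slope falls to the N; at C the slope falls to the NE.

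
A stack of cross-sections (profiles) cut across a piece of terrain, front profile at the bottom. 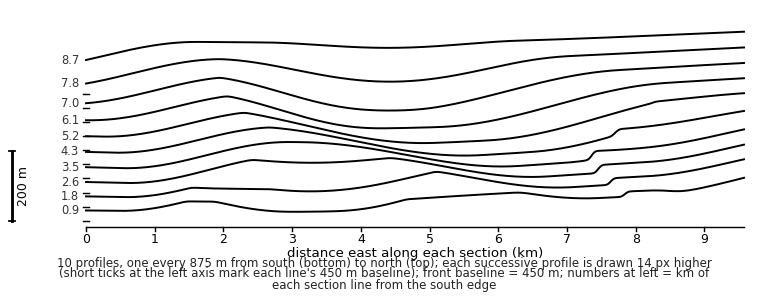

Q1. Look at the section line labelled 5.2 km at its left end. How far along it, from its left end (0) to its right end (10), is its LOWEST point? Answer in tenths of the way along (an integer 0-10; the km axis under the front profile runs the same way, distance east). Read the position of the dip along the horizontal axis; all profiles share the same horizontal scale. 5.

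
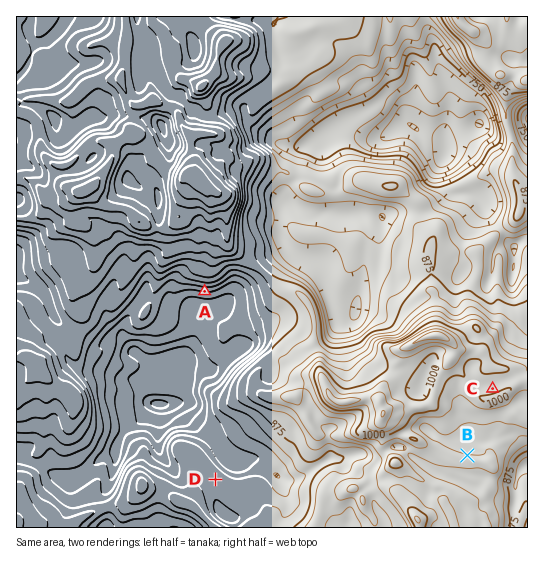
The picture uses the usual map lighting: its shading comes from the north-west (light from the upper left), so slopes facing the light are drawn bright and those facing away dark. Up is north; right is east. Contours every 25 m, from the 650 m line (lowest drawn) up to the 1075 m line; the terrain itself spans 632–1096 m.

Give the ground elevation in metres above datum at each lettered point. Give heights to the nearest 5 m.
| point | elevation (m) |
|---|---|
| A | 800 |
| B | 950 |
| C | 990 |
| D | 845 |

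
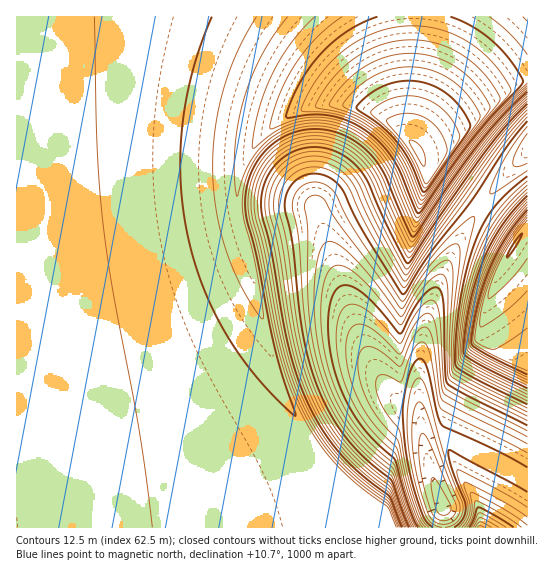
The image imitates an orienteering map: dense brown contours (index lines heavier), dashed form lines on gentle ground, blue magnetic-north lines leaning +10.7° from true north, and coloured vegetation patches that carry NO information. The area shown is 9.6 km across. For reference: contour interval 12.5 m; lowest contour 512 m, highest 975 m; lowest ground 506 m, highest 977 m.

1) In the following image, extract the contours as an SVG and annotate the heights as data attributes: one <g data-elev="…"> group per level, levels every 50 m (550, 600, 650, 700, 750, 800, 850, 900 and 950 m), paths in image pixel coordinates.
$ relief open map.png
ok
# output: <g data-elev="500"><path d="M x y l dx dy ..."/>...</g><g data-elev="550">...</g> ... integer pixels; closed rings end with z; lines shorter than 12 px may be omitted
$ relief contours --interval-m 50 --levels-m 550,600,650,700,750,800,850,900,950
<g data-elev="550"><path d="M442 527l-9-3-7-8-9-27-7-31-3-27 1-24 3-18 3-7 4-4 4 2 4 8 18 67 19 50 0 8-4 7-6 5-8 2"/></g><g data-elev="600"><path d="M423 527l-5-8-8-20-13-51-17-17-11-13-9-16-7-16-5-19-2-17 2-15 5-8 8-3 9 4 11 8 18 18 3-2 8-19 7-11 6-7 7-1 4 5 2 10 5 54 2 10 19 11 65 33"/><path d="M527 525l-22-15-34-18-1 2 2 11 0 9-3 8-4 5"/></g><g data-elev="650"><path d="M414 527l-9-22-11-35-27-24-16-20-15-25-11-28-8-36-3-38 3-36 3-13 5-7 4-2 6 2 16 12 22 24 28 38 2-2 14-25 13-18 12-10 4-2 4 1 2 5 1 9-4 70 2 30 19 13 57 28"/><path d="M499 527l-18-10-3 2-5 8"/></g><g data-elev="700"><path d="M408 527l-17-43-28-23-20-22-16-25-14-29-9-28-6-31-10-79-9-37 1-17 5-10 5-6 7-5 8-4 8-1 9 1 16 7 11 12 21 46 31 51 4 4 24-38 37-51 33-48 28-34"/><path d="M527 181l-17 16-13 14-10 16-10 20-8 24-6 28-4 30-2 29 1 6 8 6 61 31"/></g><g data-elev="750"><path d="M402 527l-12-30-32-25-21-23-19-26-15-32-9-24-7-25-15-89-10-38-1-14 2-14 5-12 7-10 9-8 10-6 11-3 12-1 12 2 12 5 13 9 11 14 27 58 13 26 4 2 74-109 23-28 21-22"/><path d="M527 196l-13 14-12 16-10 16-9 19-13 42-7 47 2 5 9 6 53 27"/></g><g data-elev="800"><path d="M396 527l-9-20-34-27-28-29-17-25-14-29-10-26-7-25-18-91-10-37-1-19 3-18 6-13 8-12 9-9 12-8 12-4 13-3 14 1 14 4 20 11 16 18 8 13 26 59 4 4 67-97 24-28 23-23"/><path d="M527 207l-22 28-16 31-13 37-6 39 1 5 7 5 49 25"/><path d="M94 17l3 128 6 77 10 69 27 144 12 92"/></g><g data-elev="850"><path d="M527 217l-18 25-15 28-12 36-2 16 1 5 24-15 22-21"/><path d="M315 17l-25 27-19 33-13 37-5 21 0 13 25-18 21-8 12-2 14 0 24 7 21 14 16 18 9 15 20 48 4-2 35-51 27-36 23-26 23-21"/></g><g data-elev="900"><path d="M419 203l2 2 4-4 36-52 37-46 2-5-7-13-11-14-12-10-12-9-13-6-15-4-15-2-14 0-27 7-24 15-20 20-15 24 3 2 20 4 16 6 15 8 12 10 11 13 9 13z"/></g><g data-elev="950"><path d="M424 187l2 1 3-3 26-39 5-8-1-5-12-19-8-8-9-5-9-4-11-1-11 0-10 4-12 6-6 7 20 19 12 14 11 17z"/></g>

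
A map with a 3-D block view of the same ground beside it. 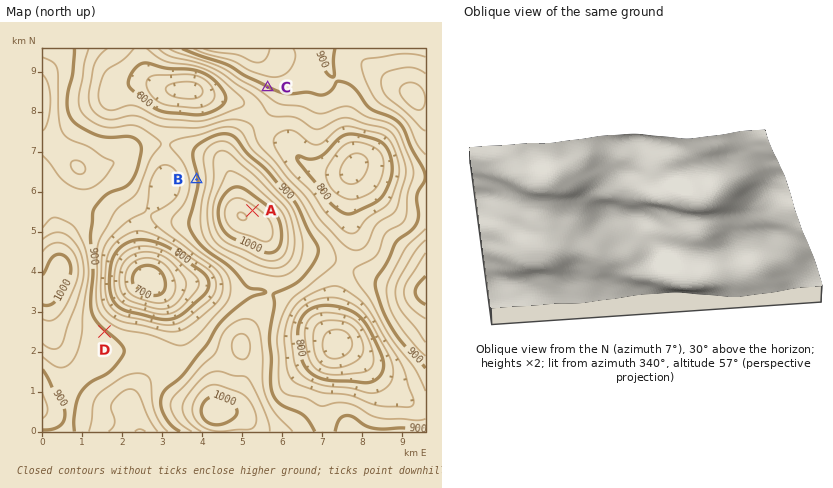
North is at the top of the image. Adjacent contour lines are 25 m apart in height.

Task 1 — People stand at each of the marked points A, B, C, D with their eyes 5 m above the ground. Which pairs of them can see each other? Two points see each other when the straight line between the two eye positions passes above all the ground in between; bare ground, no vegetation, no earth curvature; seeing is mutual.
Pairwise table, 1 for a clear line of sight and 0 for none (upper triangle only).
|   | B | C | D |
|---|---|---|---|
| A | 0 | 1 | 0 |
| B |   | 0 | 1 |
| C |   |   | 0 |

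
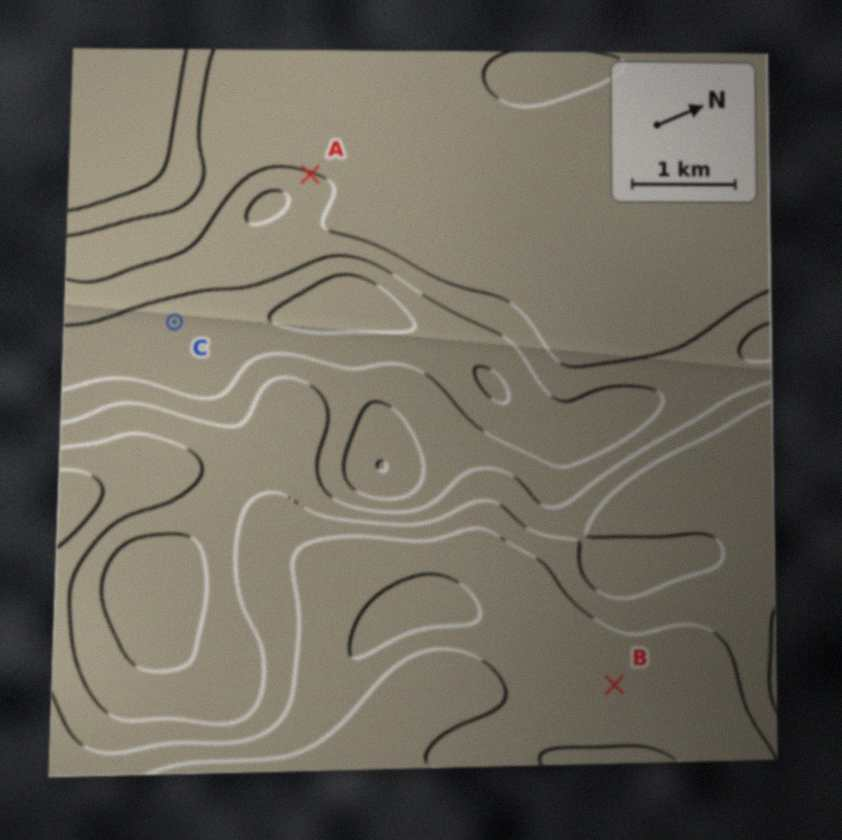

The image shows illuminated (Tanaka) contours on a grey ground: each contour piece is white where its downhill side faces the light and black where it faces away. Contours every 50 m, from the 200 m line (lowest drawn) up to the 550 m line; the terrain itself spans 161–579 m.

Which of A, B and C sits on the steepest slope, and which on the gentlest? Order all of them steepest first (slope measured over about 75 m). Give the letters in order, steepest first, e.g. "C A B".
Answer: A C B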